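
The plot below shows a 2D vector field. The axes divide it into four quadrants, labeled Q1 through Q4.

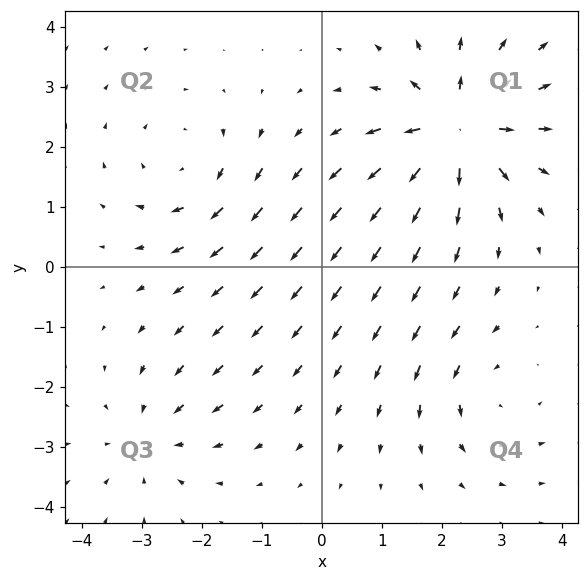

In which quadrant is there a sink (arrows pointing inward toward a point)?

Q3

The sink sits at approximately (-2.9, -2.8), which lies in quadrant Q3. The divergence there is about -3, negative as expected for a sink.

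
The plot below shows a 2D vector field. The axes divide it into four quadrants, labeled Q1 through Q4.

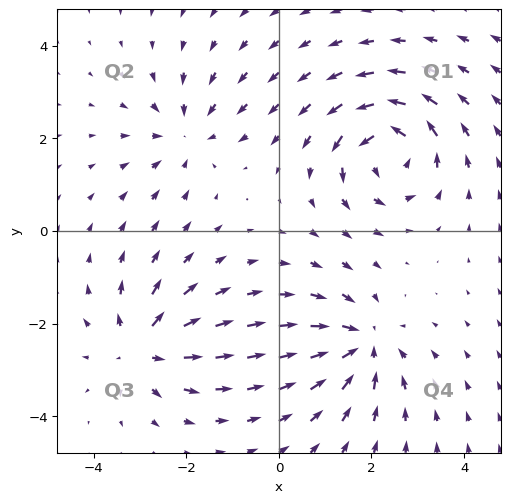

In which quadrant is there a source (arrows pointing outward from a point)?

Q3

The source sits at approximately (-3.0, -2.5), which lies in quadrant Q3. The divergence there is about +4, positive as expected for a source.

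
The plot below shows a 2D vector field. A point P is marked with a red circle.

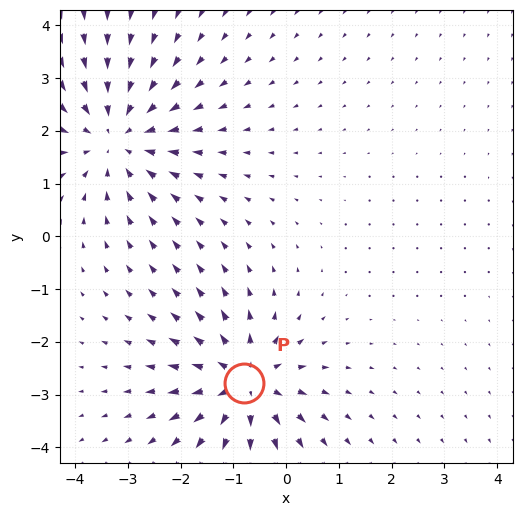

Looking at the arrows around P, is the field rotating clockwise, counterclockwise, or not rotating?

not rotating

Near P at (-0.8, -2.8) the arrows show no circulation. The curl there is ≈0.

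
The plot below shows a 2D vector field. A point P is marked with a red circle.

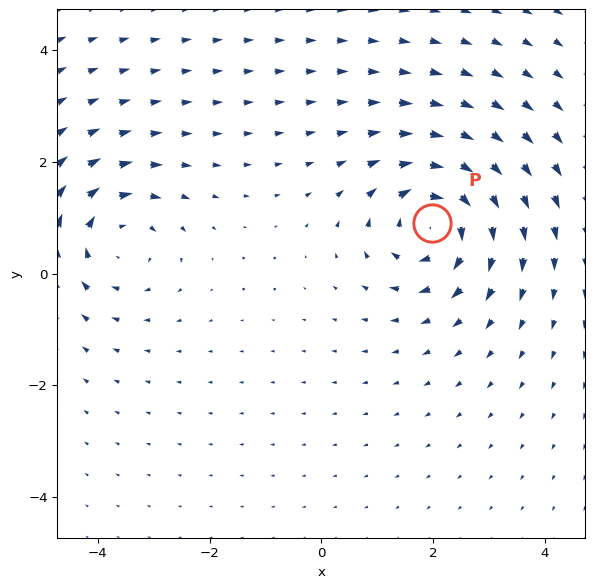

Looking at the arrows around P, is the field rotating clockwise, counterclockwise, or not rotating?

clockwise

Near P at (2.0, 0.9) the arrows circulate clockwise. The curl (z-component) there is about -6; negative curl means clockwise rotation.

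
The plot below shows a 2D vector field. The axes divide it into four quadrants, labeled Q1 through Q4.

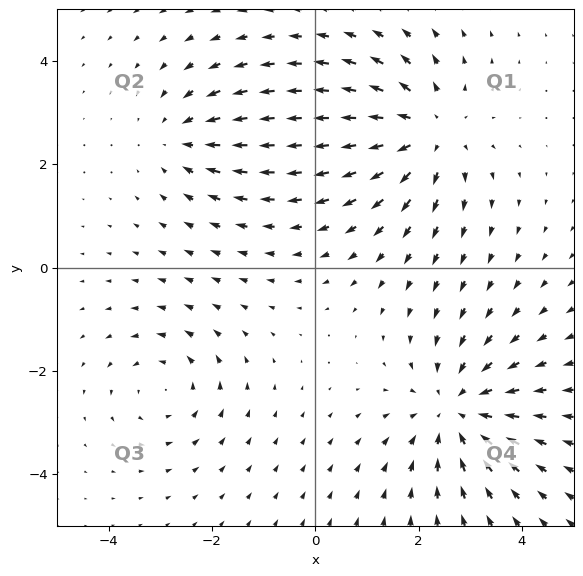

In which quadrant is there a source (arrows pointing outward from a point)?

The source sits at approximately (2.2, 2.6), which lies in quadrant Q1. The divergence there is about +4, positive as expected for a source.

Q1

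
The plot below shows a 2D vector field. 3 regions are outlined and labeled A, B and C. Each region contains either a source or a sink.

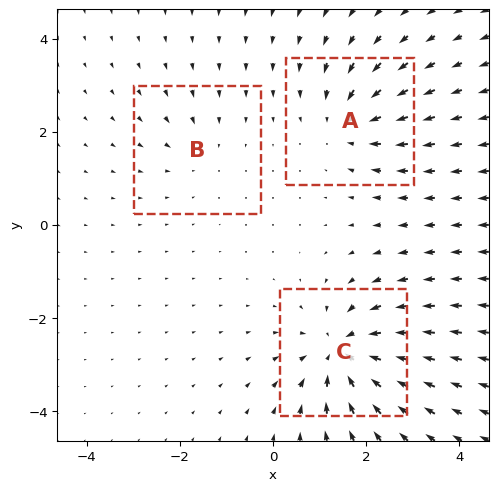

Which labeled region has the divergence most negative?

C

Divergence at each region's feature centre — A: about -4, B: about -2, C: about -5. Region C is most negative.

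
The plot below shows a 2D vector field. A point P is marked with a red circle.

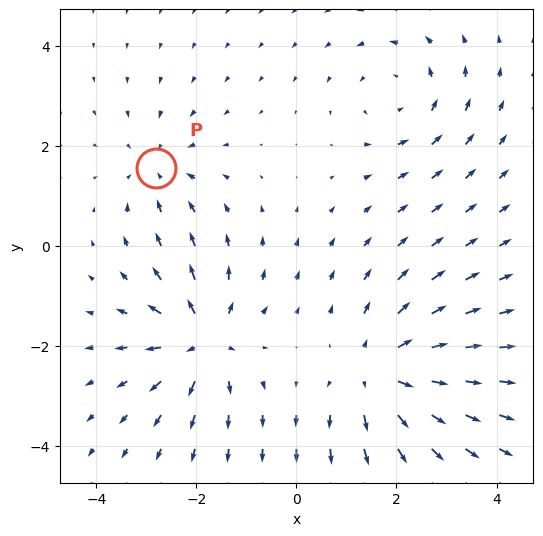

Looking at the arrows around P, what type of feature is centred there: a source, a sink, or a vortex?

At P (-2.8, 1.6) the arrows converge inward. Divergence about -3, curl ≈0 — negative divergence with near-zero curl is a sink.

sink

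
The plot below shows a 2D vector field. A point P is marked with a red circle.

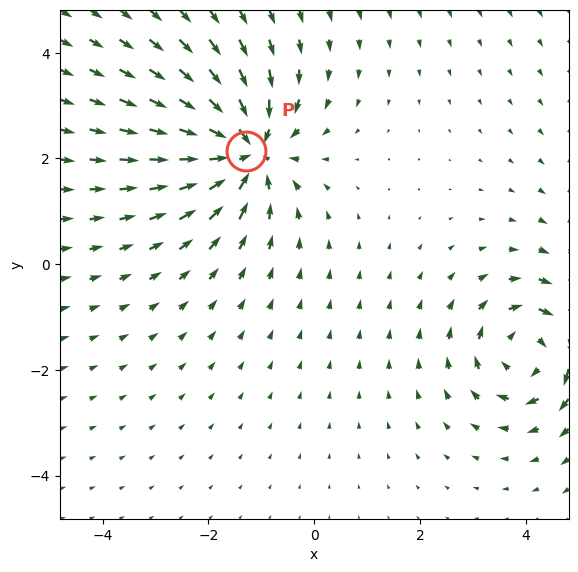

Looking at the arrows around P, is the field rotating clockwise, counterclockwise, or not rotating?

not rotating

Near P at (-1.3, 2.1) the arrows show no circulation. The curl there is ≈0.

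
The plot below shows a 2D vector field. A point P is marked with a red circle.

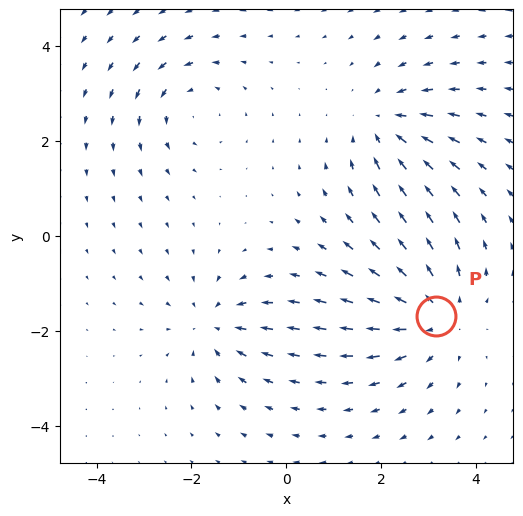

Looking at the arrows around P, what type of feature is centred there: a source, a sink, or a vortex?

At P (3.2, -1.7) the arrows spread outward. Divergence about +4, curl ≈0 — positive divergence with near-zero curl is a source.

source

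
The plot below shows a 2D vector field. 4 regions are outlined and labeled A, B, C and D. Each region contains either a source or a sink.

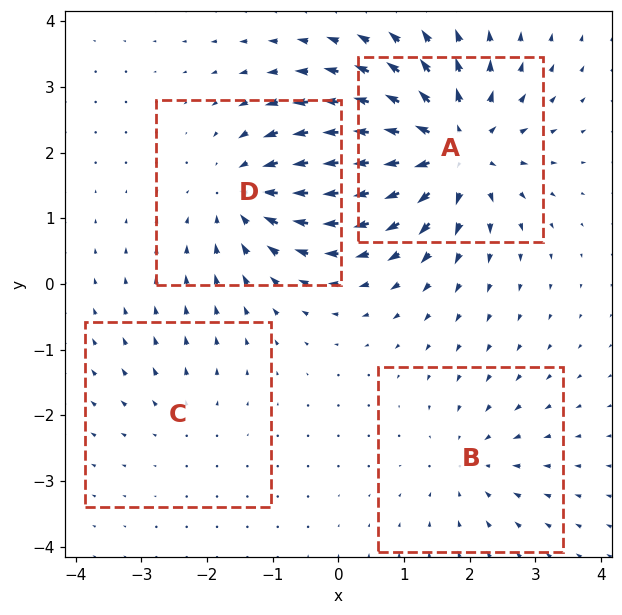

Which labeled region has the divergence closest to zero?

C

Divergence at each region's feature centre — A: about +8, B: about -3, C: about +2, D: about -5. Region C is closest to zero.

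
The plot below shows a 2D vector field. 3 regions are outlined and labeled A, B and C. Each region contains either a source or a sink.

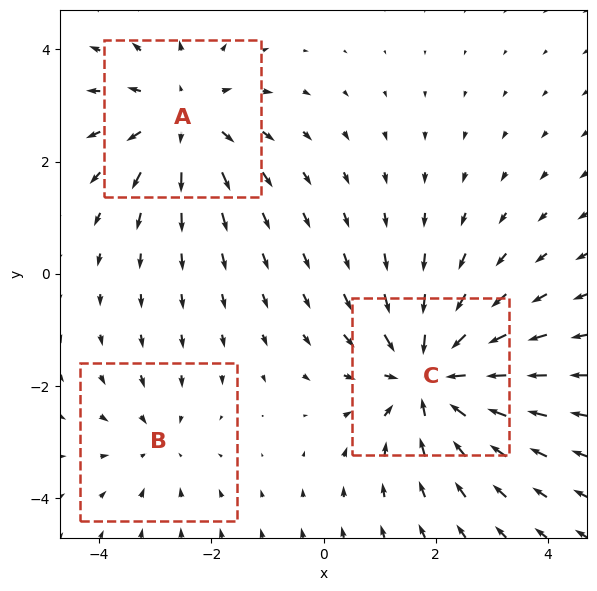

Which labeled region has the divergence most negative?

Divergence at each region's feature centre — A: about +3, B: about -2, C: about -4. Region C is most negative.

C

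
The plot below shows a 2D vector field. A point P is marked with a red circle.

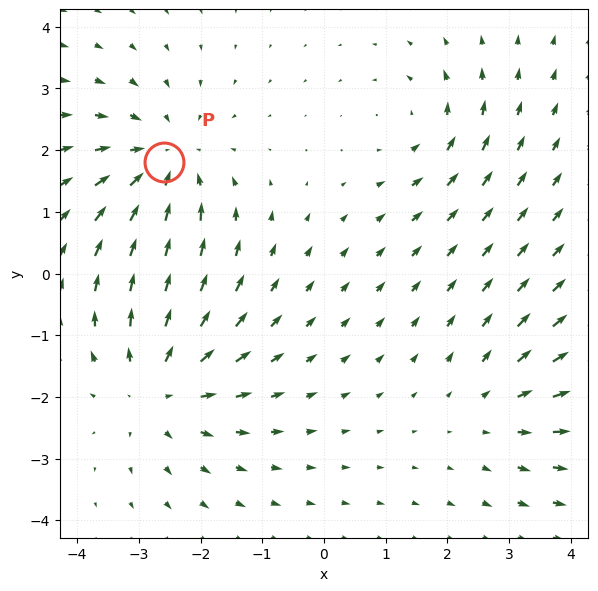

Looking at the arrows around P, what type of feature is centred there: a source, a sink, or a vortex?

sink

At P (-2.6, 1.8) the arrows converge inward. Divergence about -4, curl ≈0 — negative divergence with near-zero curl is a sink.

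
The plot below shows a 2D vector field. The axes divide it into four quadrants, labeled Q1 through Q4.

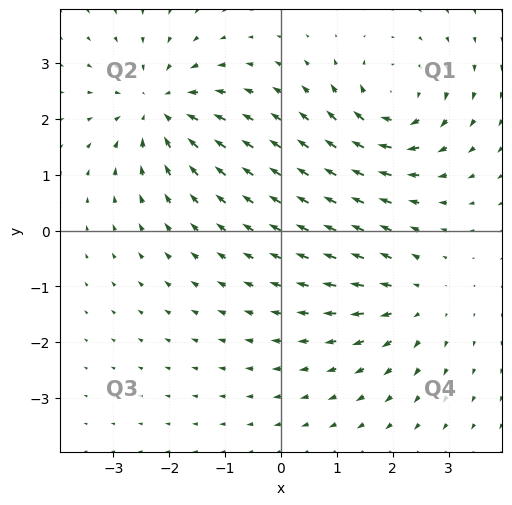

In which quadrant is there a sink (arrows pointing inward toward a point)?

Q2

The sink sits at approximately (-2.2, 2.2), which lies in quadrant Q2. The divergence there is about -5, negative as expected for a sink.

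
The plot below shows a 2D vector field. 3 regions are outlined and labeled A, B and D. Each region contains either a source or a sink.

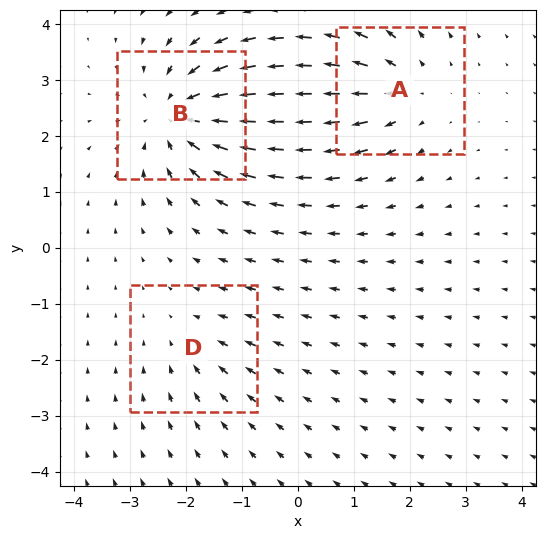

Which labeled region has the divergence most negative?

B

Divergence at each region's feature centre — A: about +3, B: about -5, D: about -2. Region B is most negative.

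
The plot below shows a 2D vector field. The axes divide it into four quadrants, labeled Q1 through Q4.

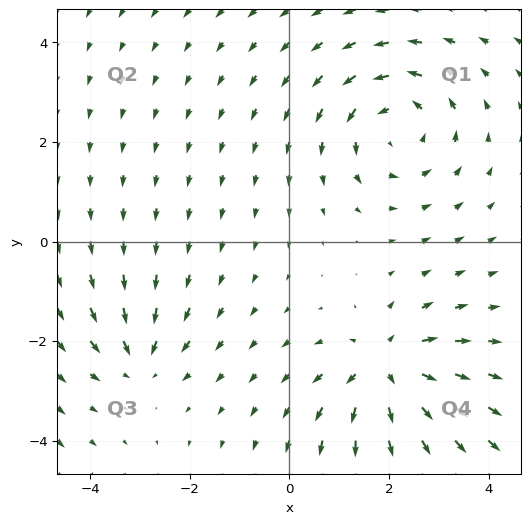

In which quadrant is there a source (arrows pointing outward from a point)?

Q4

The source sits at approximately (1.9, -2.6), which lies in quadrant Q4. The divergence there is about +5, positive as expected for a source.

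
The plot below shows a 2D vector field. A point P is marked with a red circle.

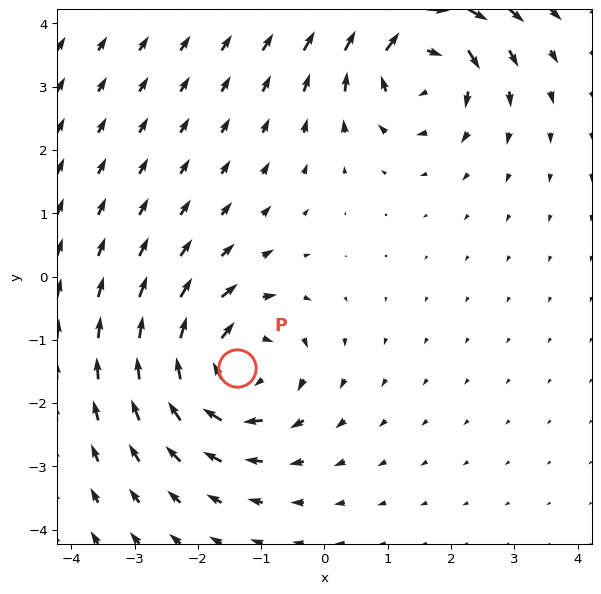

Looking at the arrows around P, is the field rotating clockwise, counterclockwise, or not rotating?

clockwise

Near P at (-1.4, -1.4) the arrows circulate clockwise. The curl (z-component) there is about -6; negative curl means clockwise rotation.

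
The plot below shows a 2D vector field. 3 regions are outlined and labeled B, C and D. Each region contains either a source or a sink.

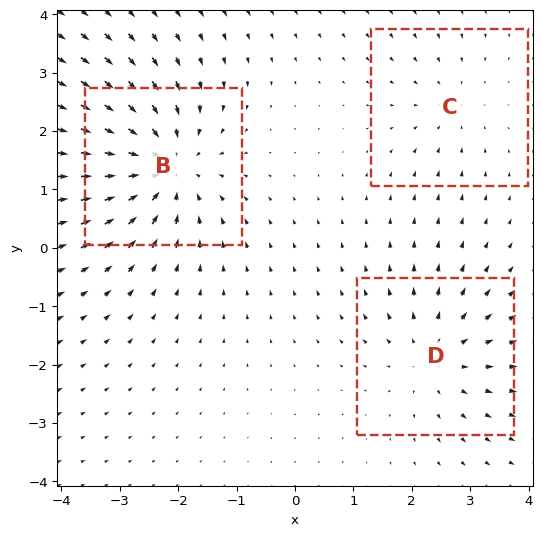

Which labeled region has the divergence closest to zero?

C

Divergence at each region's feature centre — B: about -5, C: about -2, D: about +3. Region C is closest to zero.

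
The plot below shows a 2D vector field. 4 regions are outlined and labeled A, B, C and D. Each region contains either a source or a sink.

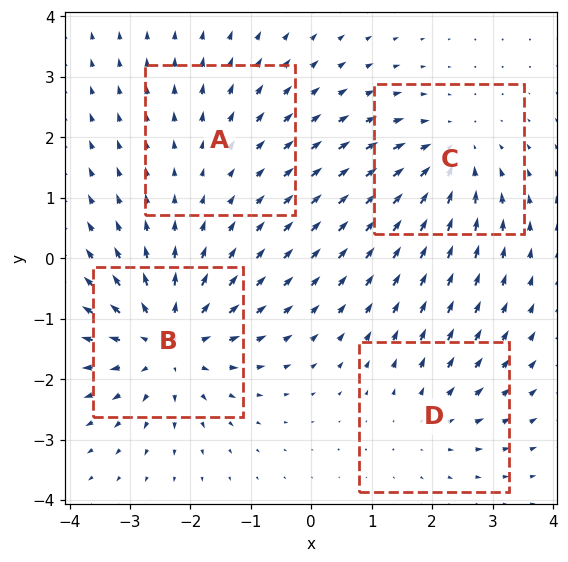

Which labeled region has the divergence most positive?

Divergence at each region's feature centre — A: about +2, B: about +7, C: about -5, D: about +3. Region B is most positive.

B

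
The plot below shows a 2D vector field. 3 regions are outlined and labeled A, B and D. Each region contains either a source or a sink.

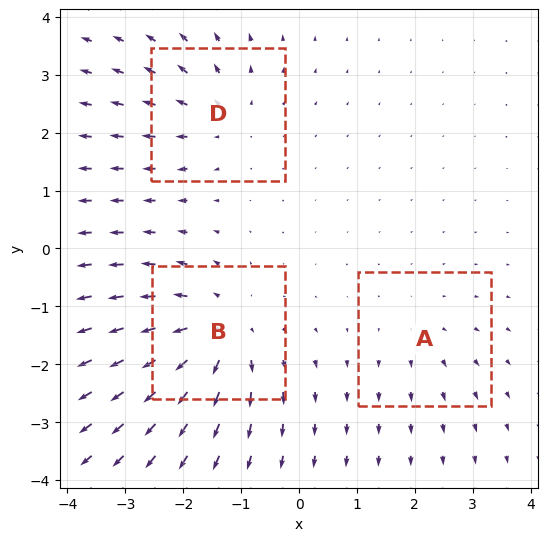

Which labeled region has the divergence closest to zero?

Divergence at each region's feature centre — A: about +2, B: about +5, D: about +3. Region A is closest to zero.

A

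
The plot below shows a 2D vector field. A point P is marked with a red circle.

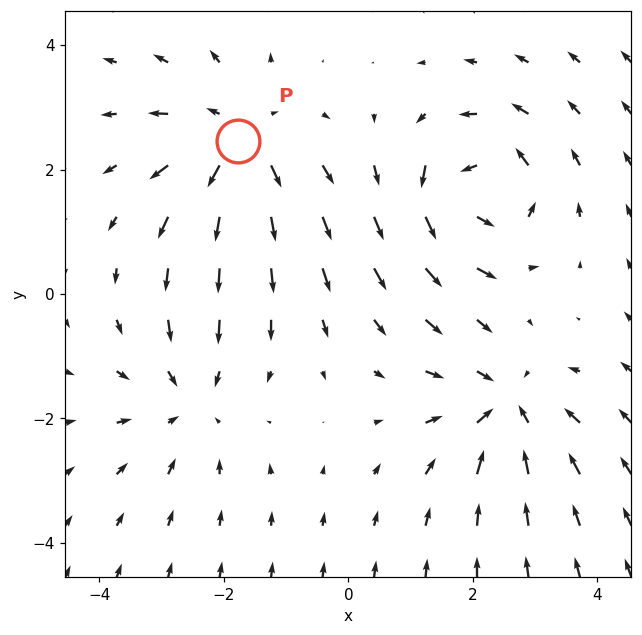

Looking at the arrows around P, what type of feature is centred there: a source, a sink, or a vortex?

At P (-1.8, 2.5) the arrows spread outward. Divergence about +3, curl ≈0 — positive divergence with near-zero curl is a source.

source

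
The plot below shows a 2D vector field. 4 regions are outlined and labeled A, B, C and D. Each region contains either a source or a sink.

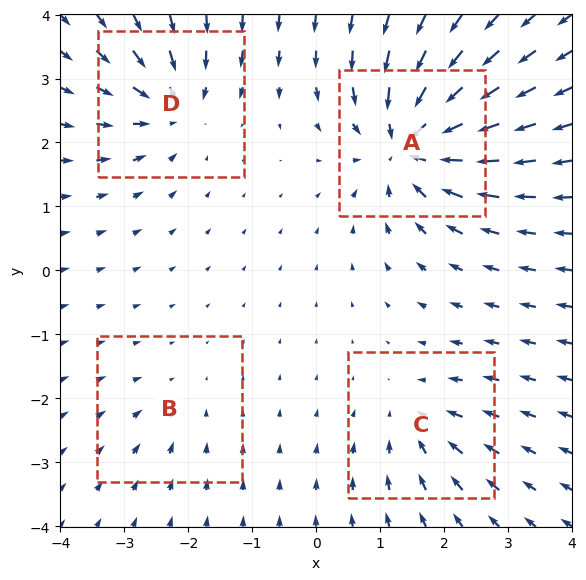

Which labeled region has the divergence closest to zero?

B

Divergence at each region's feature centre — A: about -9, B: about -2, C: about -4, D: about -6. Region B is closest to zero.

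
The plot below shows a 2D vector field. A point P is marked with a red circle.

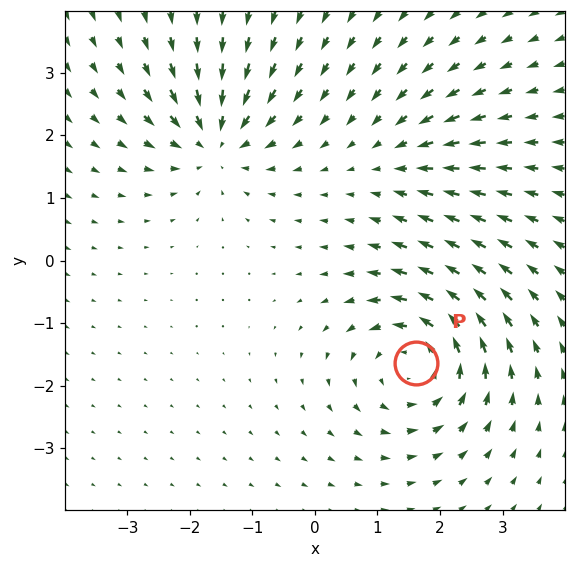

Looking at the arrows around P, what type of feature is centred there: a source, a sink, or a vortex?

vortex

At P (1.6, -1.6) the arrows circulate counterclockwise. Divergence ≈0, curl about +5 — near-zero divergence with nonzero curl is a vortex.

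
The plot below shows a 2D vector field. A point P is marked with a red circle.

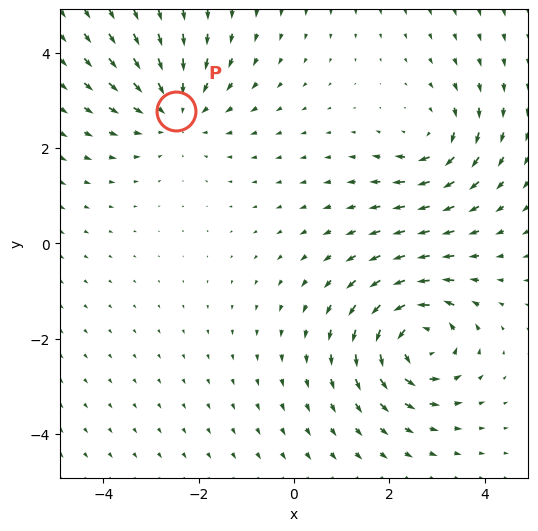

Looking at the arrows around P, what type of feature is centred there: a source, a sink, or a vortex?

sink

At P (-2.5, 2.8) the arrows converge inward. Divergence about -3, curl ≈0 — negative divergence with near-zero curl is a sink.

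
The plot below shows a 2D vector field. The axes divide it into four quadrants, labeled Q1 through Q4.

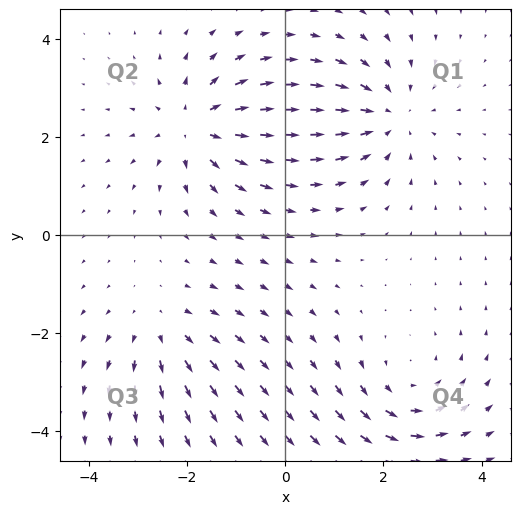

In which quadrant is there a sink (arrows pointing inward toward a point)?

Q1

The sink sits at approximately (2.1, 2.4), which lies in quadrant Q1. The divergence there is about -4, negative as expected for a sink.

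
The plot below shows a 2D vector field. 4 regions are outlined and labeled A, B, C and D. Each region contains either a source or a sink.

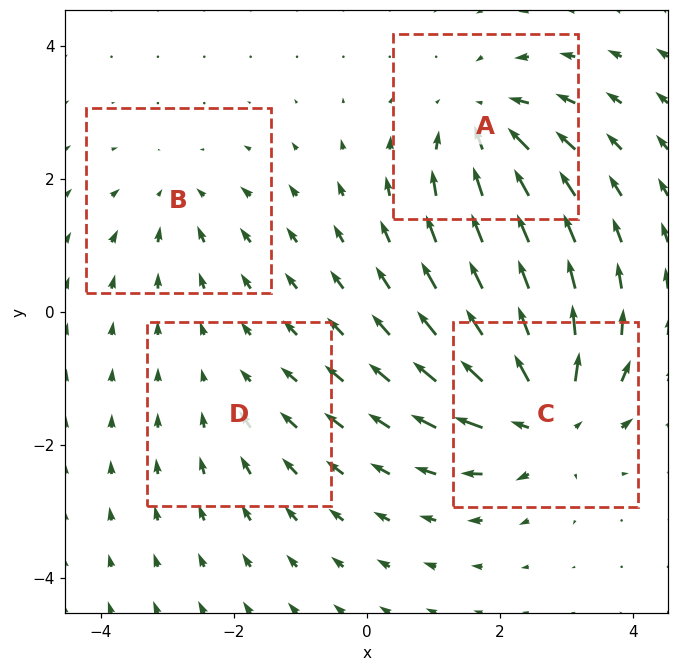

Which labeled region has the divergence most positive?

Divergence at each region's feature centre — A: about -6, B: about -3, C: about +8, D: about -2. Region C is most positive.

C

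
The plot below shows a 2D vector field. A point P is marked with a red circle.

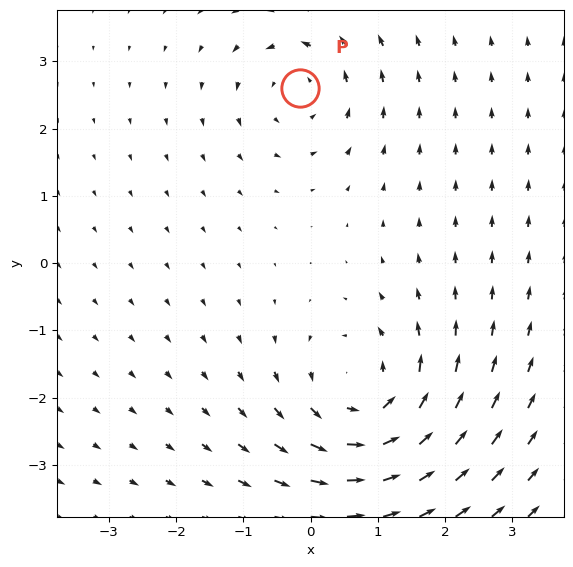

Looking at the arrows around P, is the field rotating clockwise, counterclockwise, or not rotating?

Near P at (-0.2, 2.6) the arrows circulate counterclockwise. The curl (z-component) there is about +3; positive curl means counterclockwise rotation.

counterclockwise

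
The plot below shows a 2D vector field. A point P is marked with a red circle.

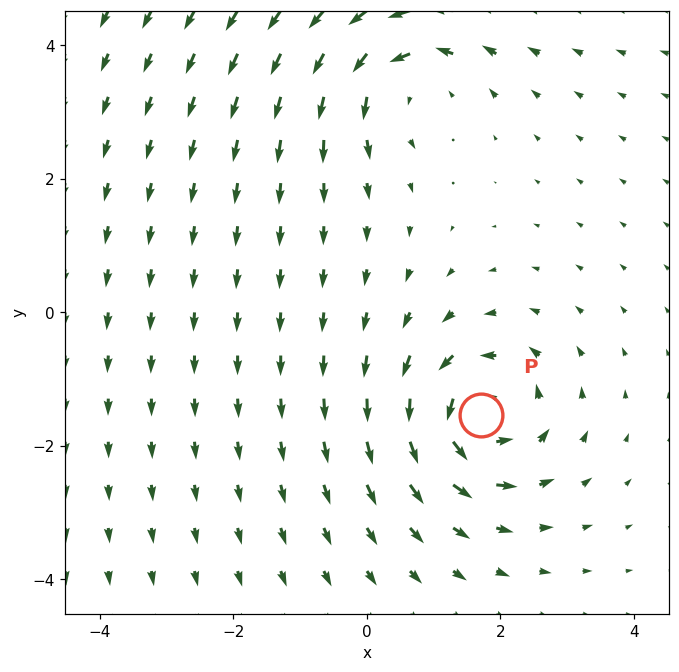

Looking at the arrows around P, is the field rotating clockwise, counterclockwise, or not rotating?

Near P at (1.7, -1.5) the arrows circulate counterclockwise. The curl (z-component) there is about +5; positive curl means counterclockwise rotation.

counterclockwise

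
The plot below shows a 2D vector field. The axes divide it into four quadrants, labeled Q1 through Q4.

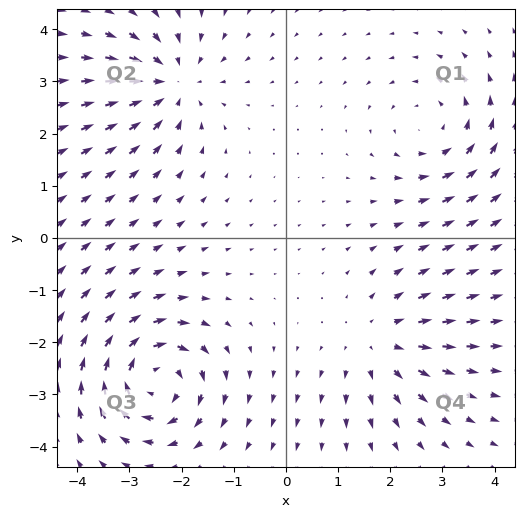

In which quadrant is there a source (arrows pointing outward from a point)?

Q4

The source sits at approximately (1.8, -2.0), which lies in quadrant Q4. The divergence there is about +2, positive as expected for a source.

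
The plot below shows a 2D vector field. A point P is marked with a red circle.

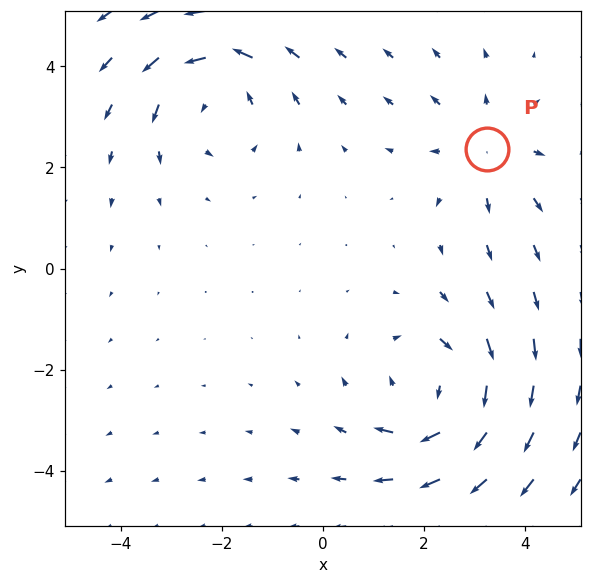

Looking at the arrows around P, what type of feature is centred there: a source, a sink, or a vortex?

source

At P (3.3, 2.4) the arrows spread outward. Divergence about +3, curl ≈0 — positive divergence with near-zero curl is a source.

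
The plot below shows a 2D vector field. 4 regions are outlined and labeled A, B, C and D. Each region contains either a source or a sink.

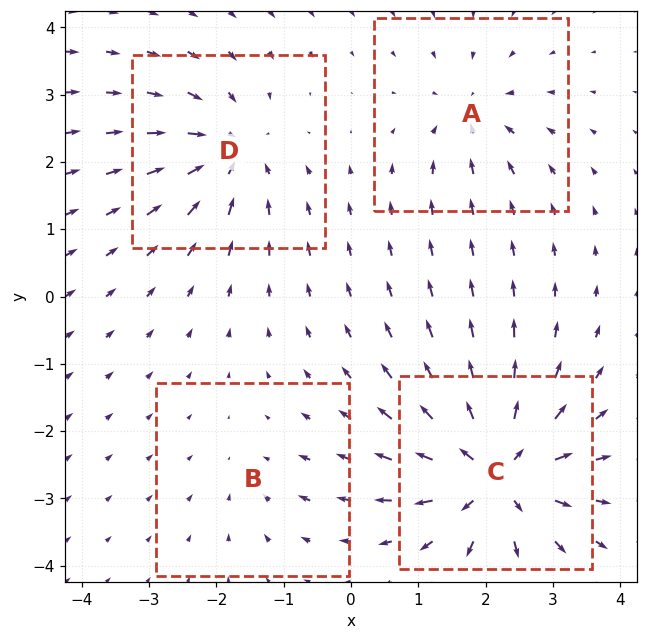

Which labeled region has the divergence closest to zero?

B

Divergence at each region's feature centre — A: about -4, B: about -2, C: about +9, D: about -6. Region B is closest to zero.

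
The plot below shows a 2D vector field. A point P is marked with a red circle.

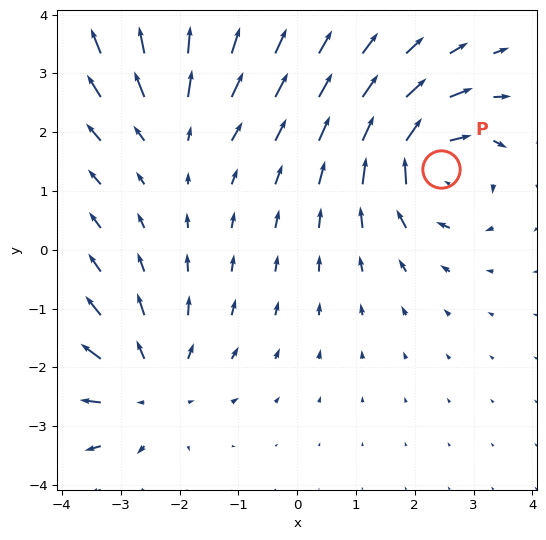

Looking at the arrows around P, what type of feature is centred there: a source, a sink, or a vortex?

vortex

At P (2.5, 1.4) the arrows circulate clockwise. Divergence ≈0, curl about -7 — near-zero divergence with nonzero curl is a vortex.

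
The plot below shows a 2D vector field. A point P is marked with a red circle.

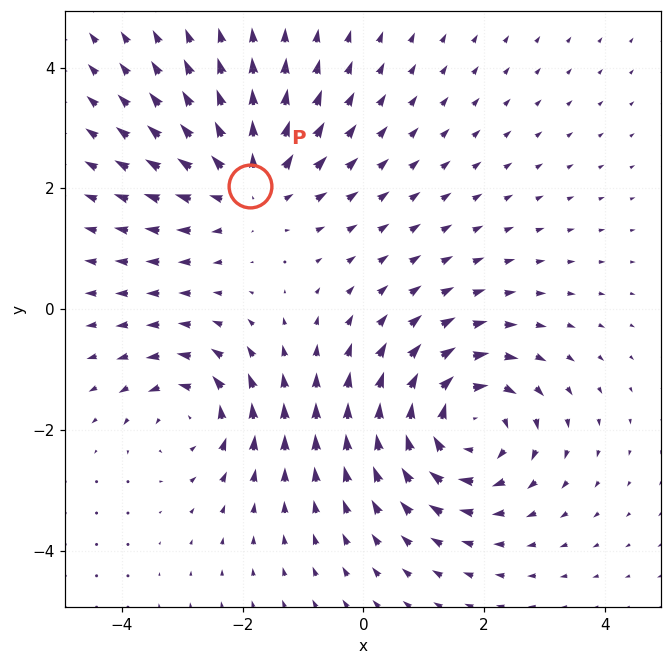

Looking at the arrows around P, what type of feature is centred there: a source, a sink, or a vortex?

source

At P (-1.9, 2.0) the arrows spread outward. Divergence about +4, curl ≈0 — positive divergence with near-zero curl is a source.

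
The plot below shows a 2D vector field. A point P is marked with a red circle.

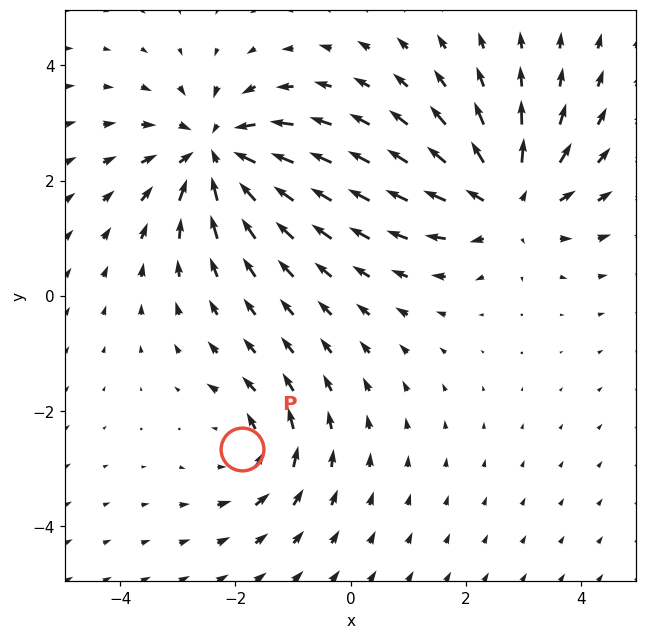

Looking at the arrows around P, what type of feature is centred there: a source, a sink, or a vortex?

vortex

At P (-1.9, -2.7) the arrows circulate counterclockwise. Divergence ≈0, curl about +4 — near-zero divergence with nonzero curl is a vortex.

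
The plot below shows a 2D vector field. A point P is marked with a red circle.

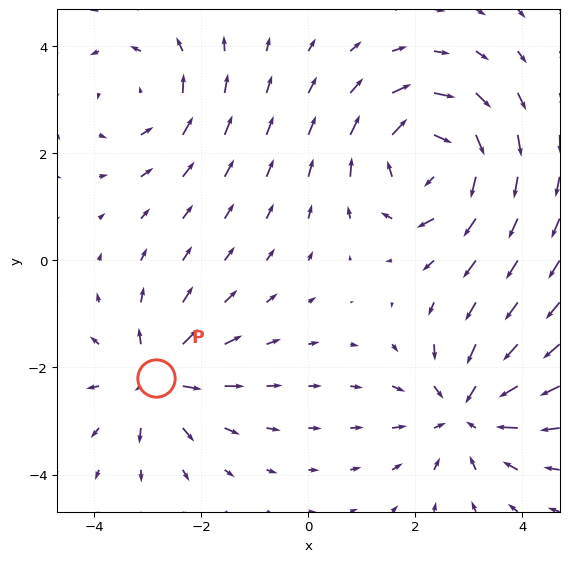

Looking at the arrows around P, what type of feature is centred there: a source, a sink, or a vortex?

At P (-2.8, -2.2) the arrows spread outward. Divergence about +4, curl ≈0 — positive divergence with near-zero curl is a source.

source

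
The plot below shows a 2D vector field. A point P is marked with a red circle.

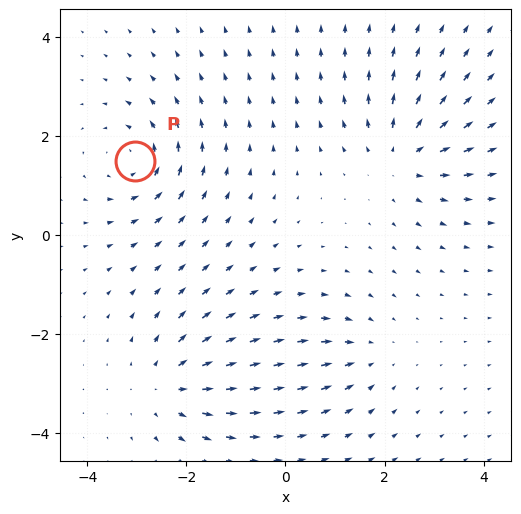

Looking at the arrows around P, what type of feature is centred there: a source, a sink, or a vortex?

vortex

At P (-3.0, 1.5) the arrows circulate counterclockwise. Divergence ≈0, curl about +5 — near-zero divergence with nonzero curl is a vortex.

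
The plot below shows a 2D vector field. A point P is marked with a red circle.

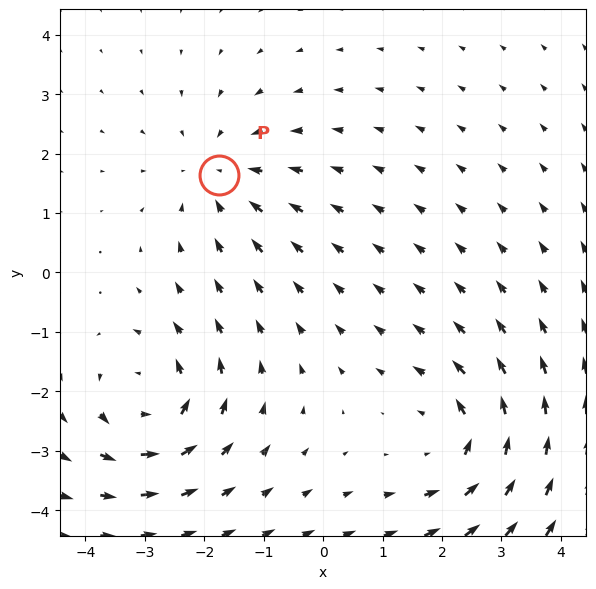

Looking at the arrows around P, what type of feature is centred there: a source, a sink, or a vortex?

sink

At P (-1.7, 1.6) the arrows converge inward. Divergence about -3, curl ≈0 — negative divergence with near-zero curl is a sink.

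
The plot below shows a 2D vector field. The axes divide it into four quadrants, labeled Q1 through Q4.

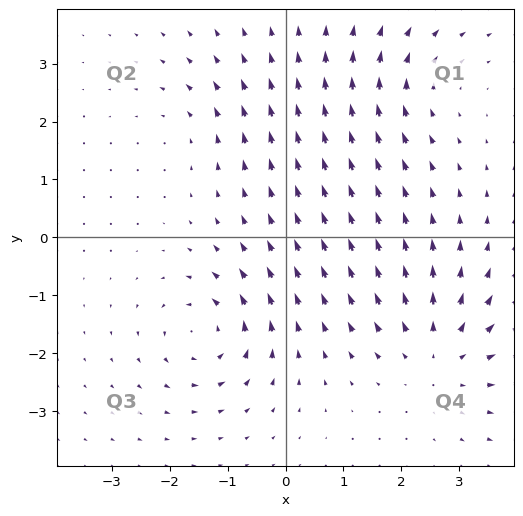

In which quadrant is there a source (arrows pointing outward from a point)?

The source sits at approximately (2.7, -2.0), which lies in quadrant Q4. The divergence there is about +4, positive as expected for a source.

Q4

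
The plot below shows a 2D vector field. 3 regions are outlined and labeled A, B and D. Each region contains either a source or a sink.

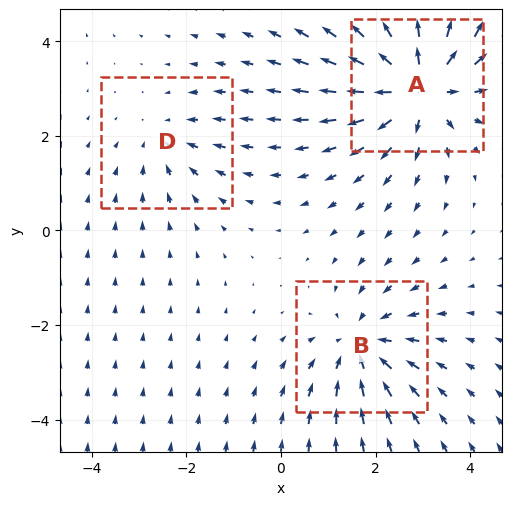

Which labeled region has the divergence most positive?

A

Divergence at each region's feature centre — A: about +5, B: about -3, D: about -2. Region A is most positive.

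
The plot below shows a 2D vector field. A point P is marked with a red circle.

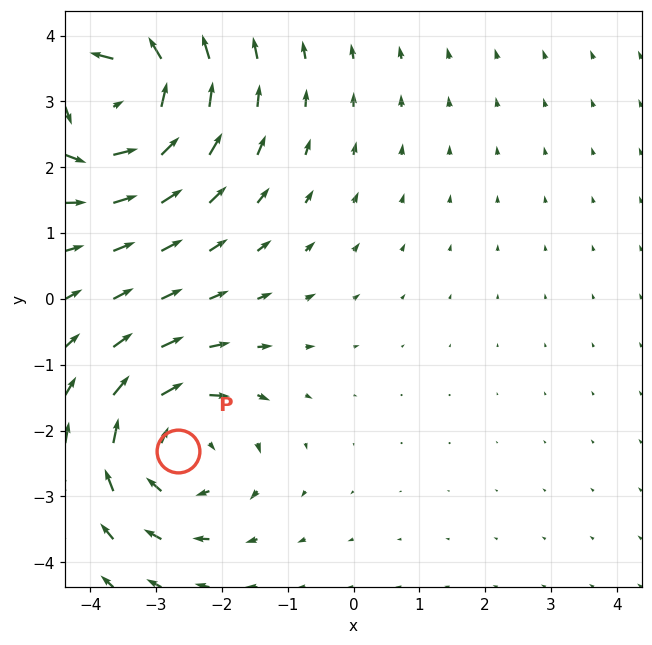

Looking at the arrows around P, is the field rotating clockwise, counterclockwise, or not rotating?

Near P at (-2.7, -2.3) the arrows circulate clockwise. The curl (z-component) there is about -3; negative curl means clockwise rotation.

clockwise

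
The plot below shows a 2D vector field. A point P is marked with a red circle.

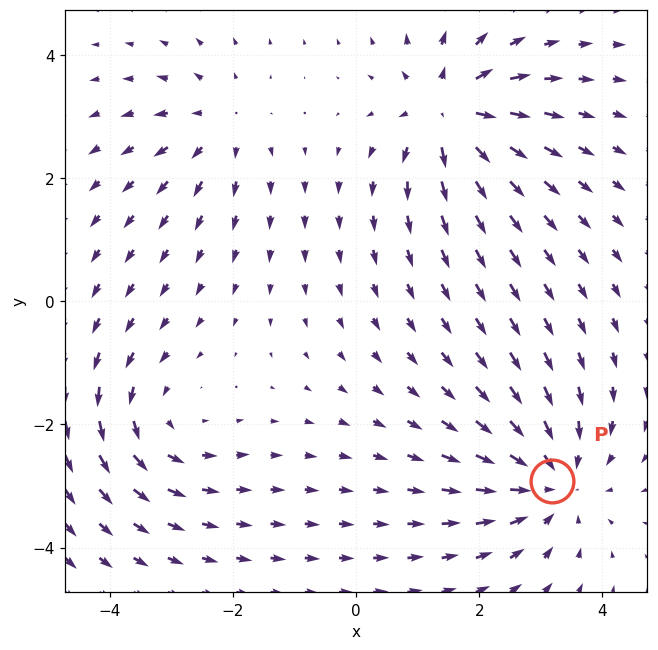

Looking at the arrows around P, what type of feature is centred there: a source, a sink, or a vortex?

sink

At P (3.2, -2.9) the arrows converge inward. Divergence about -4, curl ≈0 — negative divergence with near-zero curl is a sink.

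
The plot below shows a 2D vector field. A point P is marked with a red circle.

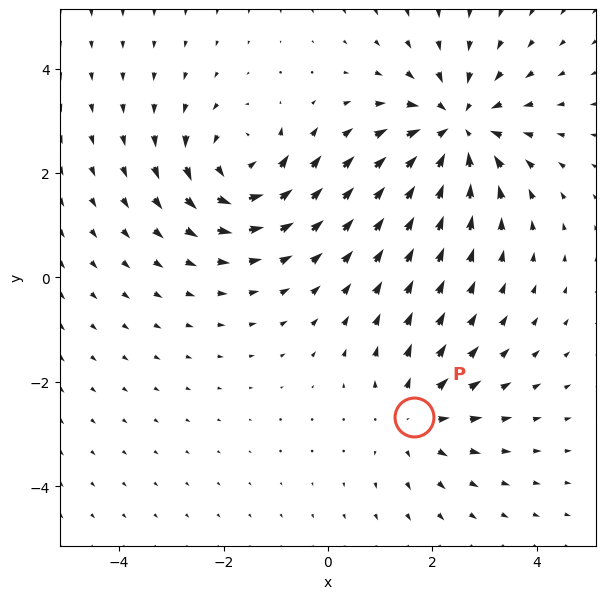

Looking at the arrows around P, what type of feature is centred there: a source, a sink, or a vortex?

source

At P (1.7, -2.7) the arrows spread outward. Divergence about +3, curl ≈0 — positive divergence with near-zero curl is a source.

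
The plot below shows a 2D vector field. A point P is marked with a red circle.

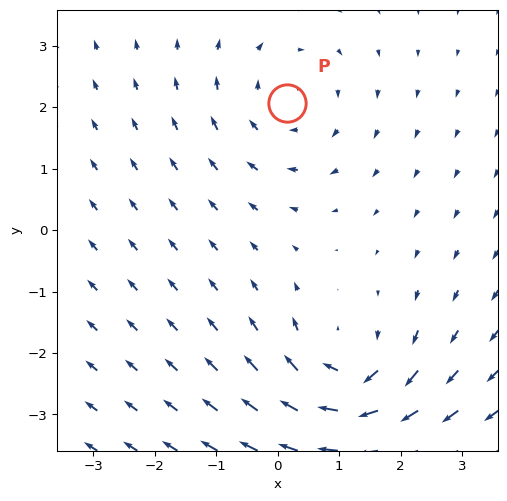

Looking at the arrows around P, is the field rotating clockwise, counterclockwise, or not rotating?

clockwise

Near P at (0.1, 2.1) the arrows circulate clockwise. The curl (z-component) there is about -3; negative curl means clockwise rotation.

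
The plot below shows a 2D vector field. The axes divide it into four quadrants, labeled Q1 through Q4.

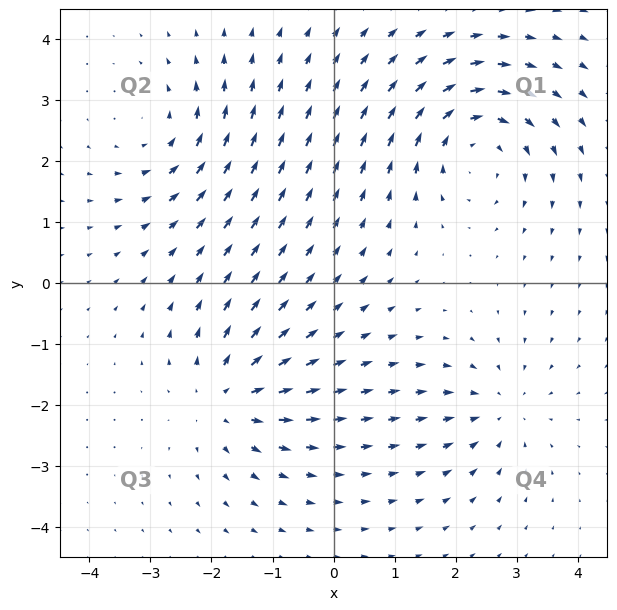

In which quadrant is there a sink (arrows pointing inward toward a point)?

The sink sits at approximately (2.7, -2.1), which lies in quadrant Q4. The divergence there is about -3, negative as expected for a sink.

Q4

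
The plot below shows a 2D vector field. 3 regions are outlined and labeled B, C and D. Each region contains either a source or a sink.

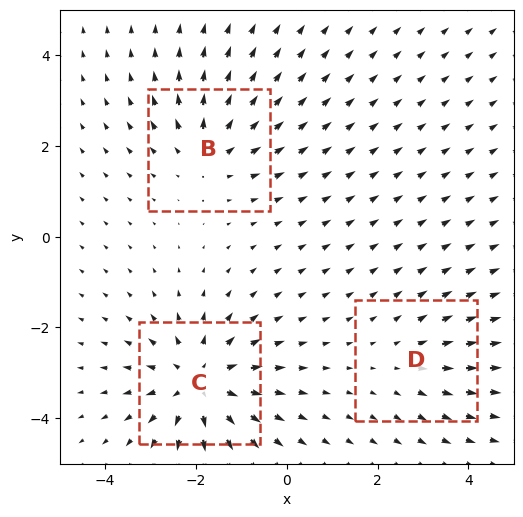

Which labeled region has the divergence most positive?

Divergence at each region's feature centre — B: about +3, C: about +5, D: about +2. Region C is most positive.

C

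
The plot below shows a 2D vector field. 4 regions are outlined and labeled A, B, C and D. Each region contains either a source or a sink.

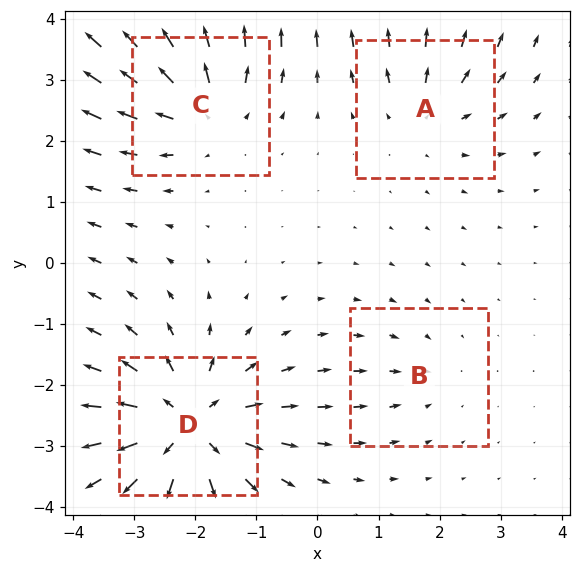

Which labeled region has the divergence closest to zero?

B

Divergence at each region's feature centre — A: about +4, B: about -2, C: about +6, D: about +8. Region B is closest to zero.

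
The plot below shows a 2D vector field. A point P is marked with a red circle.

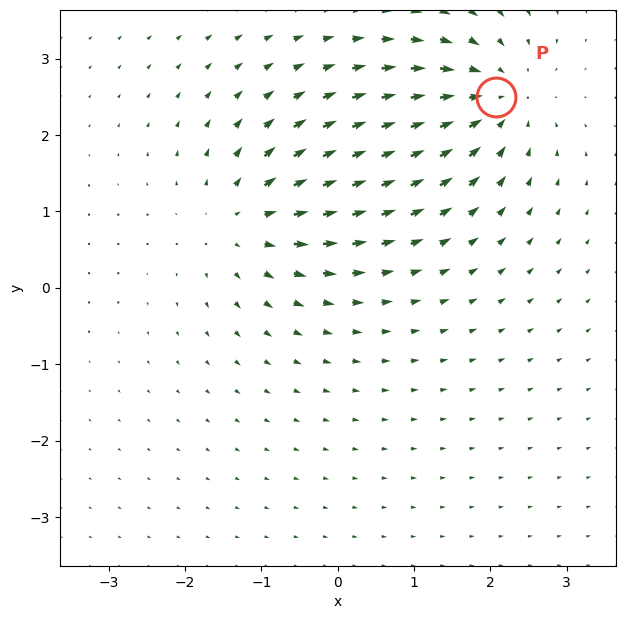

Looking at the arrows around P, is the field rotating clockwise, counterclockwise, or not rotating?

not rotating

Near P at (2.1, 2.5) the arrows show no circulation. The curl there is ≈0.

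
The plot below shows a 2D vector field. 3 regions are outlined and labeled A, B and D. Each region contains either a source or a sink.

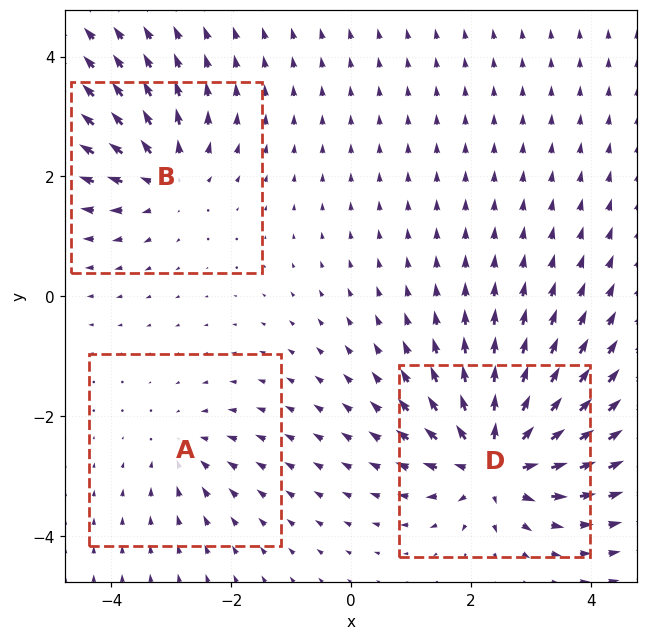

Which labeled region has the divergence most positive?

D

Divergence at each region's feature centre — A: about -2, B: about +4, D: about +6. Region D is most positive.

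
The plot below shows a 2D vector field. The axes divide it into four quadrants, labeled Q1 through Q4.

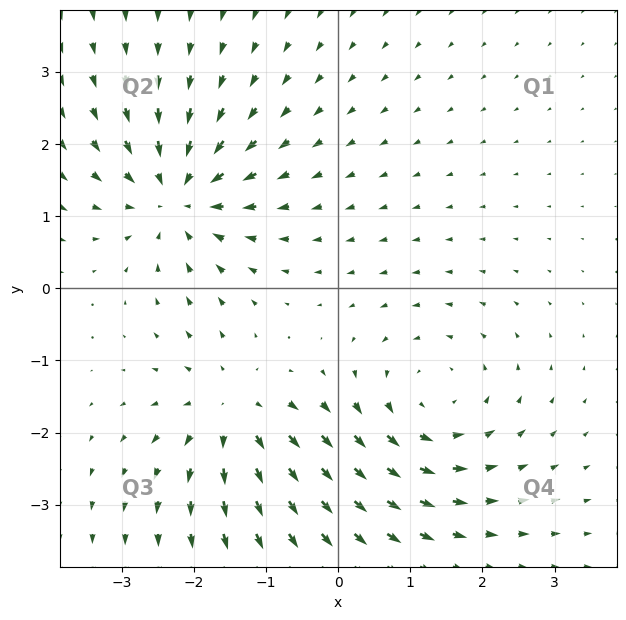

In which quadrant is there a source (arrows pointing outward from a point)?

Q3

The source sits at approximately (-1.5, -1.7), which lies in quadrant Q3. The divergence there is about +4, positive as expected for a source.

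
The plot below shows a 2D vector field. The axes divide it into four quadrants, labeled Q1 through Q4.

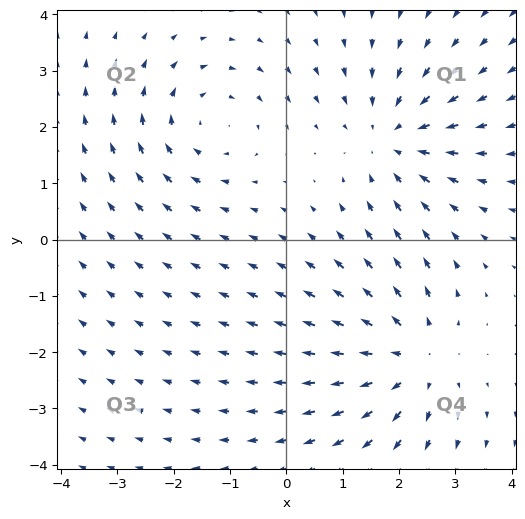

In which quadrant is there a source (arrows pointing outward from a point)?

The source sits at approximately (2.2, -2.1), which lies in quadrant Q4. The divergence there is about +4, positive as expected for a source.

Q4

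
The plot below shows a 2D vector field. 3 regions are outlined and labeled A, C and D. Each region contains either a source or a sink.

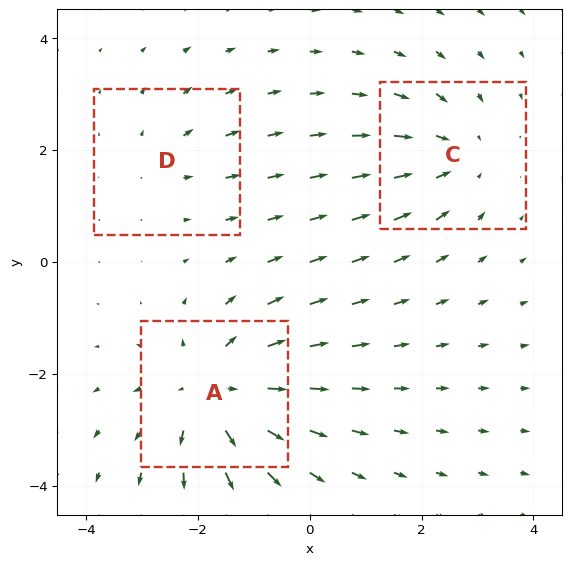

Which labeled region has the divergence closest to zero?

D

Divergence at each region's feature centre — A: about +4, C: about -3, D: about +2. Region D is closest to zero.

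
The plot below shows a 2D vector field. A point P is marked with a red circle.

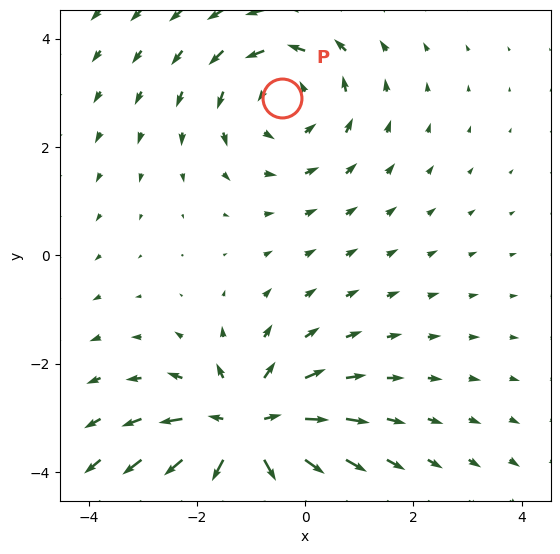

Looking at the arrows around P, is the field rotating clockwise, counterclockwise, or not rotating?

Near P at (-0.4, 2.9) the arrows circulate counterclockwise. The curl (z-component) there is about +2; positive curl means counterclockwise rotation.

counterclockwise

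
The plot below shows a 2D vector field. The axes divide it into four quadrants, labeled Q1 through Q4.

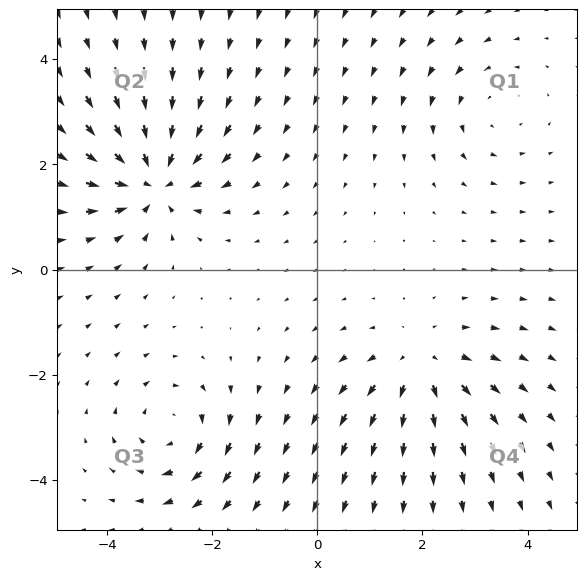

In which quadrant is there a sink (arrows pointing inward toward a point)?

Q2

The sink sits at approximately (-3.1, 1.7), which lies in quadrant Q2. The divergence there is about -7, negative as expected for a sink.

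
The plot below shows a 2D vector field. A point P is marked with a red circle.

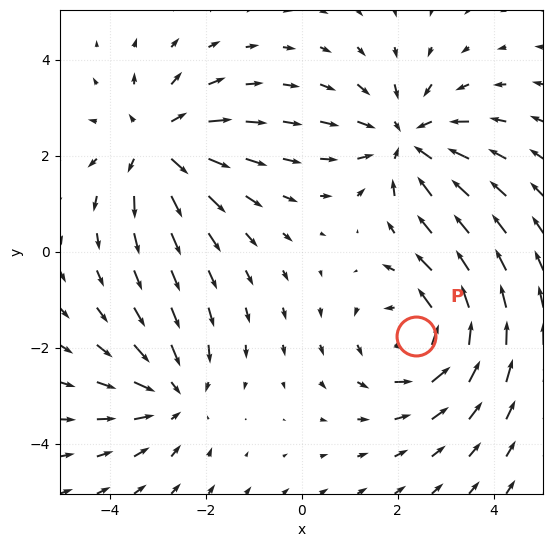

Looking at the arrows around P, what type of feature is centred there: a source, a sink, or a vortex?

At P (2.4, -1.7) the arrows circulate counterclockwise. Divergence ≈0, curl about +3 — near-zero divergence with nonzero curl is a vortex.

vortex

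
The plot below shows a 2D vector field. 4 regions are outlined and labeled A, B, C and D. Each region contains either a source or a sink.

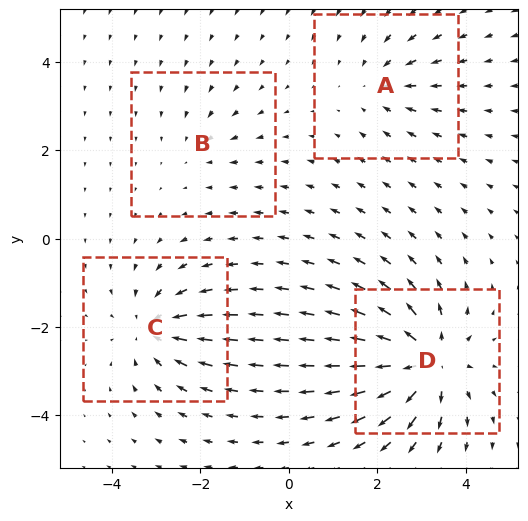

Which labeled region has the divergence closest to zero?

B

Divergence at each region's feature centre — A: about -3, B: about -2, C: about -5, D: about +7. Region B is closest to zero.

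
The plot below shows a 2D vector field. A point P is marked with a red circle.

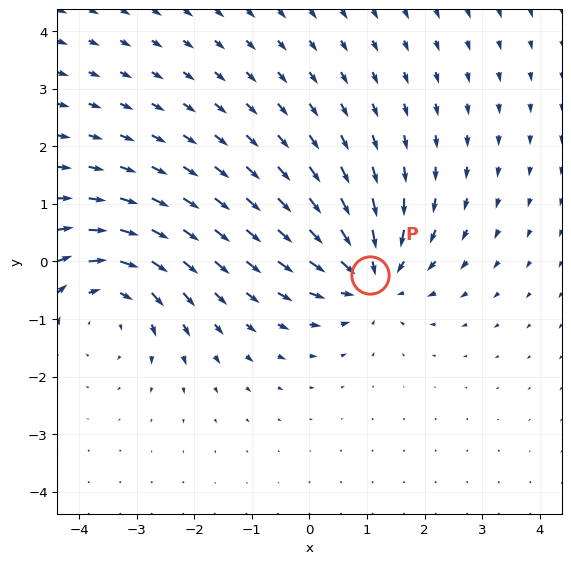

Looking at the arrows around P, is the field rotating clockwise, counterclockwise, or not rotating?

Near P at (1.1, -0.2) the arrows show no circulation. The curl there is ≈0.

not rotating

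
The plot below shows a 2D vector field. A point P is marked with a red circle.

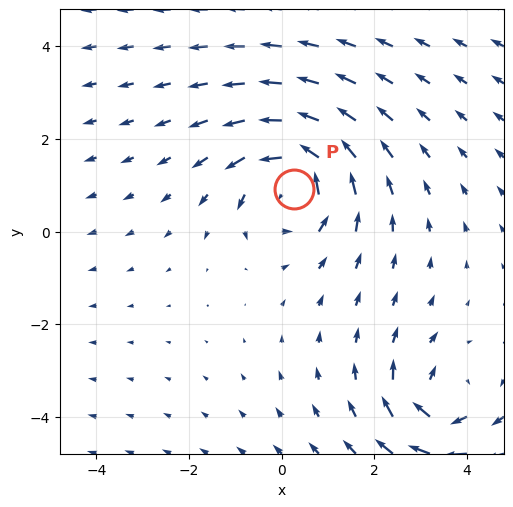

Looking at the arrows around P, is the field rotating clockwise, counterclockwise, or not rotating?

counterclockwise

Near P at (0.3, 0.9) the arrows circulate counterclockwise. The curl (z-component) there is about +4; positive curl means counterclockwise rotation.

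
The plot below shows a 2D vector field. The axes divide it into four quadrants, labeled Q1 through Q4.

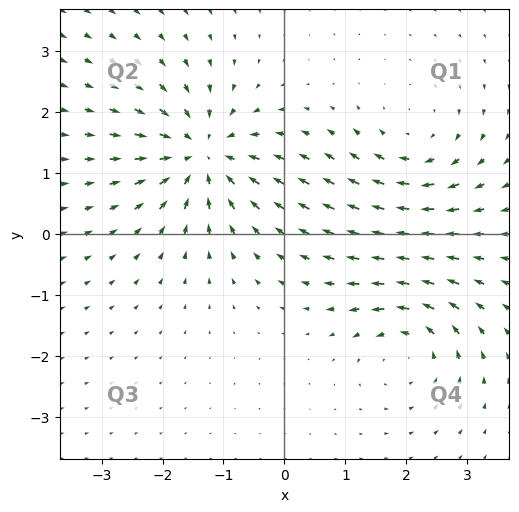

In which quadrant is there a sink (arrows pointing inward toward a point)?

Q2

The sink sits at approximately (-1.4, 1.3), which lies in quadrant Q2. The divergence there is about -6, negative as expected for a sink.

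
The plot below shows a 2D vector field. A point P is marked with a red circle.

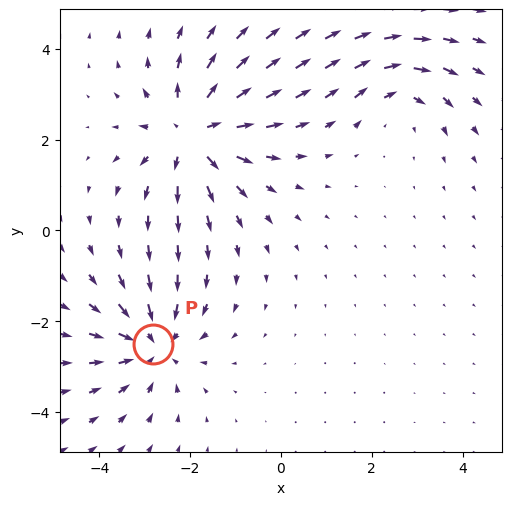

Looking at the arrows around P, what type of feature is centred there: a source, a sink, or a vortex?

sink

At P (-2.8, -2.5) the arrows converge inward. Divergence about -4, curl ≈0 — negative divergence with near-zero curl is a sink.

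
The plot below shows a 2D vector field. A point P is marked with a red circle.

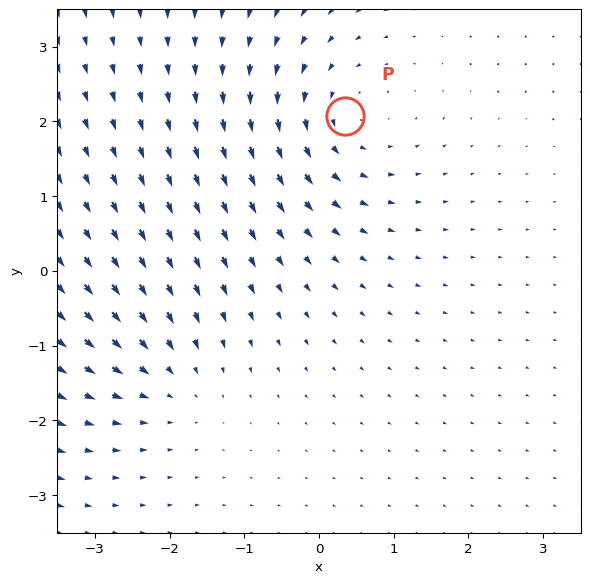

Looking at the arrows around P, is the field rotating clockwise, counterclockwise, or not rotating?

Near P at (0.3, 2.1) the arrows circulate counterclockwise. The curl (z-component) there is about +4; positive curl means counterclockwise rotation.

counterclockwise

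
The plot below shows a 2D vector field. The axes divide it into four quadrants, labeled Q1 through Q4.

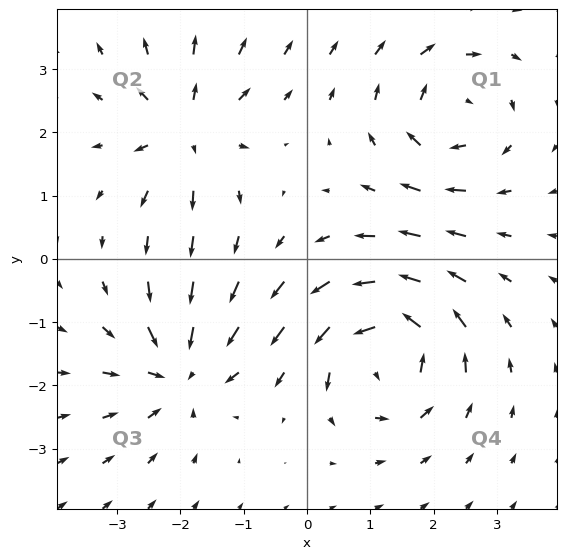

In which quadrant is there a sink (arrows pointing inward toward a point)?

The sink sits at approximately (-2.0, -1.8), which lies in quadrant Q3. The divergence there is about -5, negative as expected for a sink.

Q3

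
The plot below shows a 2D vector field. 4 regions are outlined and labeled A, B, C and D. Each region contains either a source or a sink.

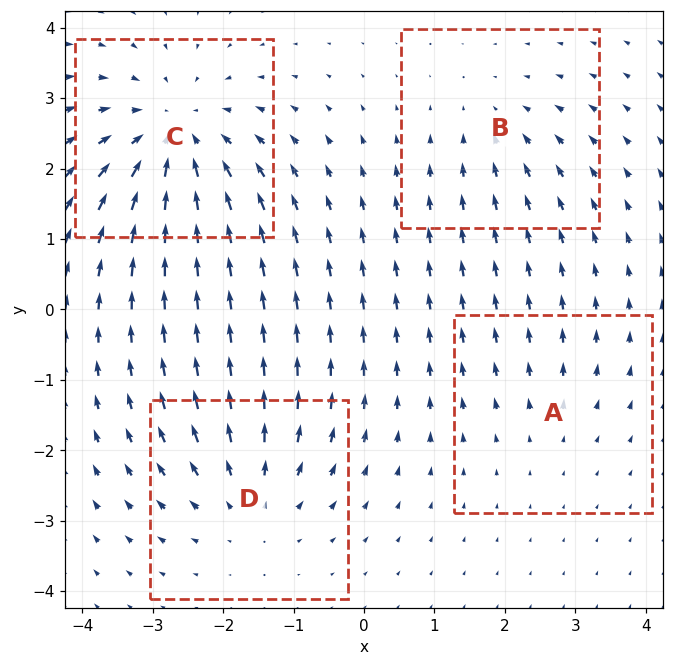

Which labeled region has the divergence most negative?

Divergence at each region's feature centre — A: about +2, B: about -3, C: about -6, D: about +4. Region C is most negative.

C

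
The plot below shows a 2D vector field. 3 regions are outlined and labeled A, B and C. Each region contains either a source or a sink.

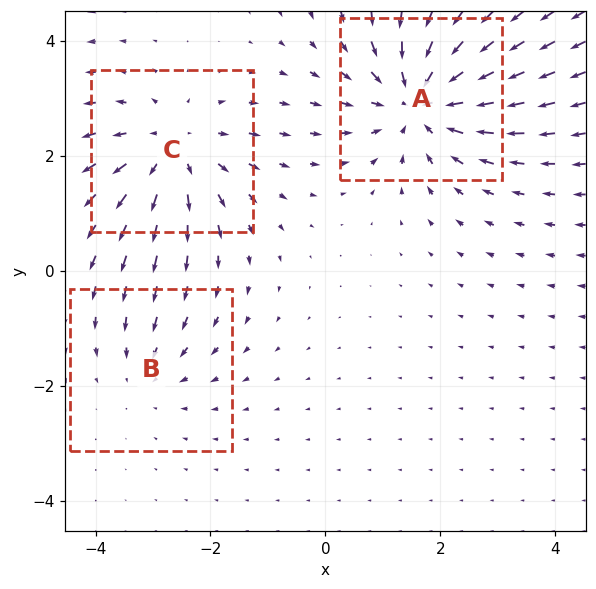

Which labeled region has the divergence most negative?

A

Divergence at each region's feature centre — A: about -4, B: about -2, C: about +3. Region A is most negative.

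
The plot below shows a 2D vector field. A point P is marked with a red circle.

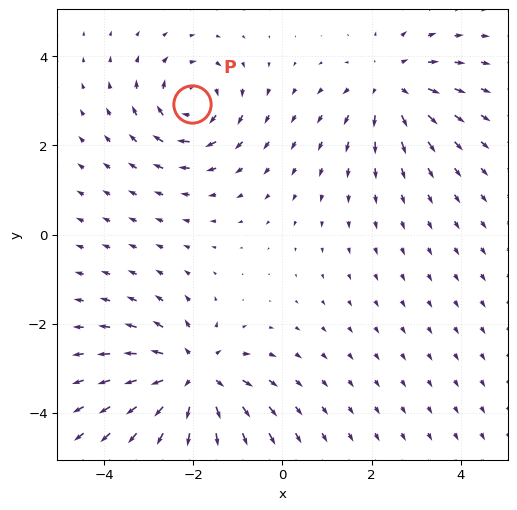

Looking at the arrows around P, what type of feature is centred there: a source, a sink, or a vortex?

At P (-2.0, 2.9) the arrows circulate clockwise. Divergence ≈0, curl about -5 — near-zero divergence with nonzero curl is a vortex.

vortex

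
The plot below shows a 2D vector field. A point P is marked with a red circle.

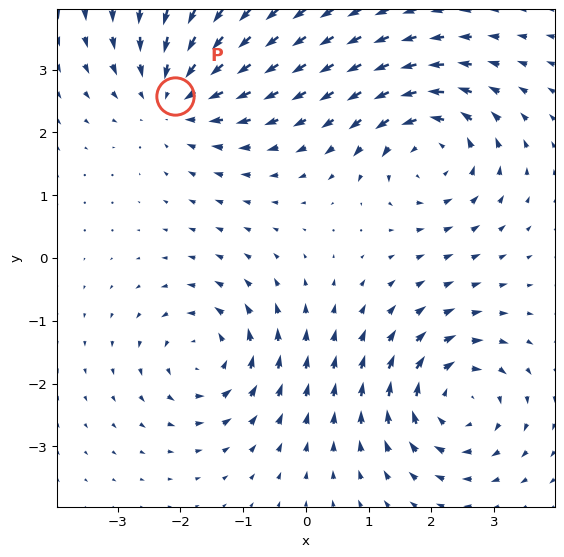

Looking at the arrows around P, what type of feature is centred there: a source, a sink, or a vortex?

At P (-2.1, 2.6) the arrows converge inward. Divergence about -4, curl ≈0 — negative divergence with near-zero curl is a sink.

sink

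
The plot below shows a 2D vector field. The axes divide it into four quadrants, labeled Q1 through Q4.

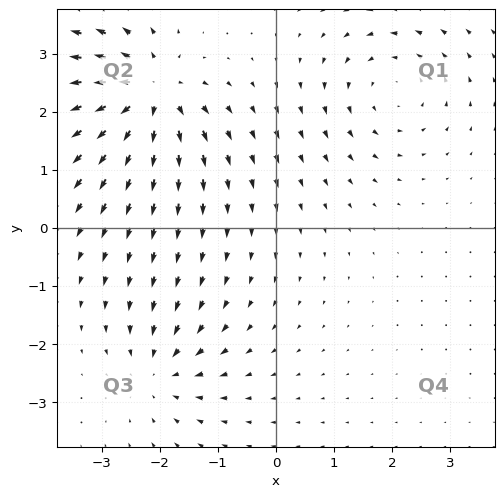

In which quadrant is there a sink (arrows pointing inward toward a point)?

The sink sits at approximately (-2.0, -2.5), which lies in quadrant Q3. The divergence there is about -4, negative as expected for a sink.

Q3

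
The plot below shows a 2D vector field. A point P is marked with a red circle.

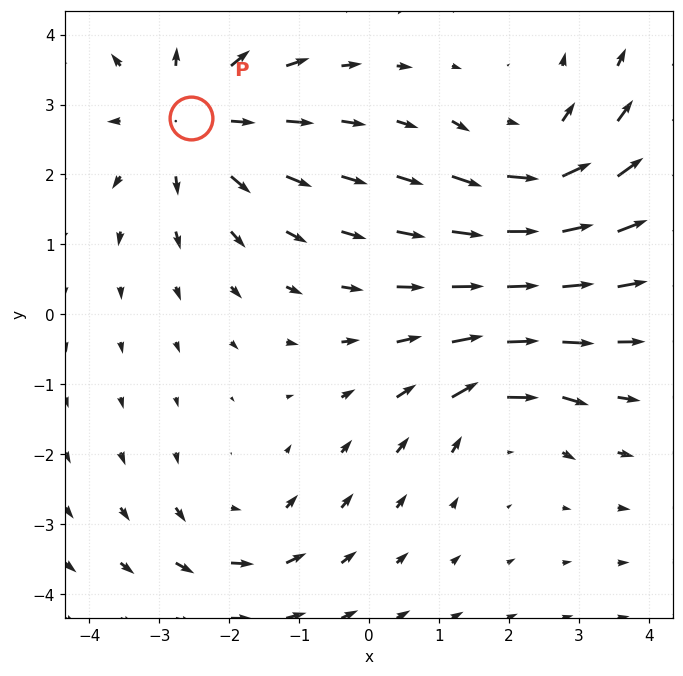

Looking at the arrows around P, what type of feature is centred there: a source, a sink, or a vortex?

source

At P (-2.5, 2.8) the arrows spread outward. Divergence about +4, curl ≈0 — positive divergence with near-zero curl is a source.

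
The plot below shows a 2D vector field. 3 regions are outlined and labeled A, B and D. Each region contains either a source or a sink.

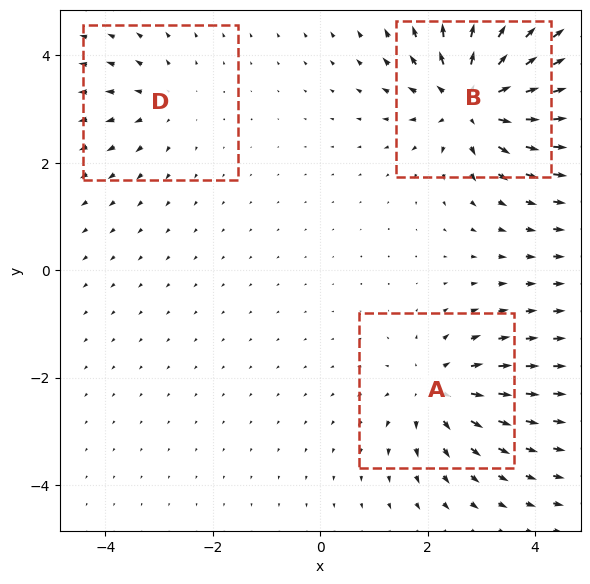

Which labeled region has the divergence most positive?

Divergence at each region's feature centre — A: about +4, B: about +6, D: about +2. Region B is most positive.

B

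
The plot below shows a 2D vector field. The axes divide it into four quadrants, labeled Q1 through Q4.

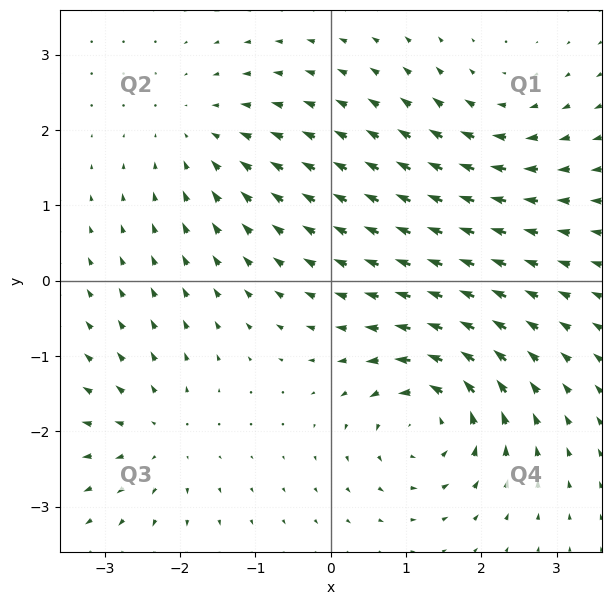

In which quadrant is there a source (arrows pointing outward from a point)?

The source sits at approximately (-2.3, -2.0), which lies in quadrant Q3. The divergence there is about +4, positive as expected for a source.

Q3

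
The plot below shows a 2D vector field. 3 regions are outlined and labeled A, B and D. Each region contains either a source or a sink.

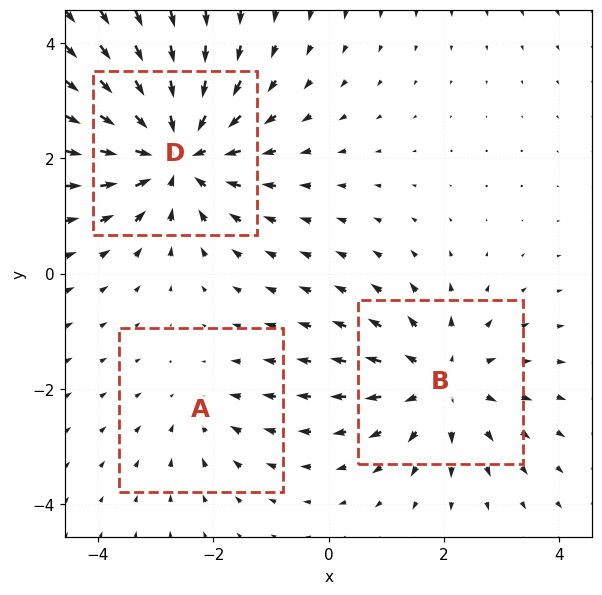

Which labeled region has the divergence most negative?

Divergence at each region's feature centre — A: about -2, B: about +3, D: about -5. Region D is most negative.

D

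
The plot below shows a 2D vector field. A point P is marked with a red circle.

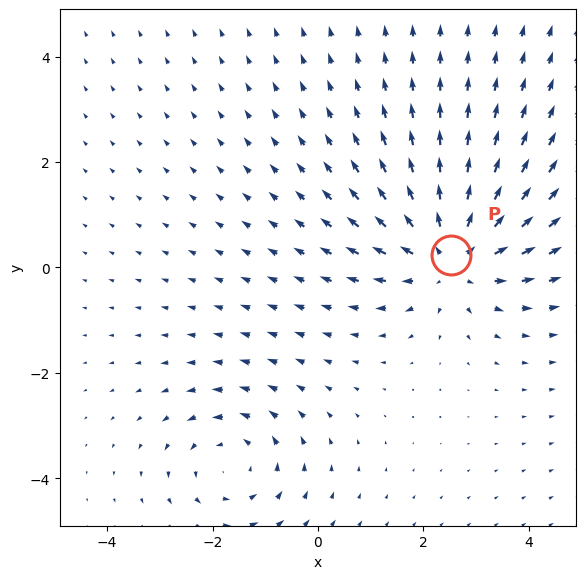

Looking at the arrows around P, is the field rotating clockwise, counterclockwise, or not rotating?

not rotating

Near P at (2.5, 0.2) the arrows show no circulation. The curl there is ≈0.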